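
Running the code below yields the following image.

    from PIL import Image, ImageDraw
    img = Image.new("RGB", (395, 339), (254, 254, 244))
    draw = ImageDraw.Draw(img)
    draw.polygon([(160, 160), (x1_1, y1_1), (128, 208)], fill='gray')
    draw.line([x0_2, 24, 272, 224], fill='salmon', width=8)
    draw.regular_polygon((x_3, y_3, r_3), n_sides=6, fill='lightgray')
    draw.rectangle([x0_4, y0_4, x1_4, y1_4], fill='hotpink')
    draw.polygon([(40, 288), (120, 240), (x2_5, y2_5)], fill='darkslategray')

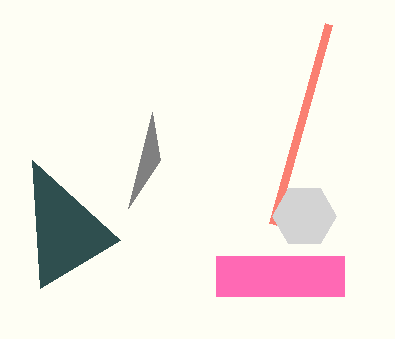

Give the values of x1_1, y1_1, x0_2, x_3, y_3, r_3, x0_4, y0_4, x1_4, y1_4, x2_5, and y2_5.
x1_1 = 152, y1_1 = 112, x0_2 = 328, x_3 = 304, y_3 = 216, r_3 = 32, x0_4 = 216, y0_4 = 256, x1_4 = 344, y1_4 = 296, x2_5 = 32, y2_5 = 160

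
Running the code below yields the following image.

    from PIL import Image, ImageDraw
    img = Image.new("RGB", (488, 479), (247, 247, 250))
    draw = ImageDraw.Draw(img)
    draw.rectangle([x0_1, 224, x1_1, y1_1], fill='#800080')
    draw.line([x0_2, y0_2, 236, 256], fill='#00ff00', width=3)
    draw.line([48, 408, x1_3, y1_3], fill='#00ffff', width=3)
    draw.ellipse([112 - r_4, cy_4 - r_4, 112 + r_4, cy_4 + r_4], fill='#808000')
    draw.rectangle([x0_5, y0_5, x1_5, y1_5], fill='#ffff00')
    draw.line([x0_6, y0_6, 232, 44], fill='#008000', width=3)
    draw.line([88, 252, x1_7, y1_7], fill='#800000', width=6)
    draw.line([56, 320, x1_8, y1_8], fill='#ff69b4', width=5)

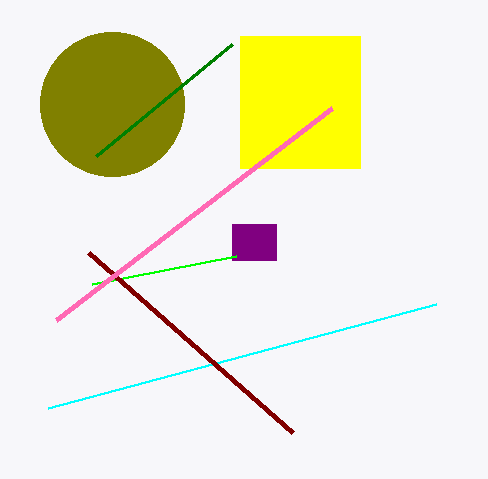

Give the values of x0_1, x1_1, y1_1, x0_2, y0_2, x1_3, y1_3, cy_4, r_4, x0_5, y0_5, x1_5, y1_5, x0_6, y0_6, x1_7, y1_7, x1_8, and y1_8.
x0_1 = 232
x1_1 = 276
y1_1 = 260
x0_2 = 92
y0_2 = 284
x1_3 = 436
y1_3 = 304
cy_4 = 104
r_4 = 72
x0_5 = 240
y0_5 = 36
x1_5 = 360
y1_5 = 168
x0_6 = 96
y0_6 = 156
x1_7 = 292
y1_7 = 432
x1_8 = 332
y1_8 = 108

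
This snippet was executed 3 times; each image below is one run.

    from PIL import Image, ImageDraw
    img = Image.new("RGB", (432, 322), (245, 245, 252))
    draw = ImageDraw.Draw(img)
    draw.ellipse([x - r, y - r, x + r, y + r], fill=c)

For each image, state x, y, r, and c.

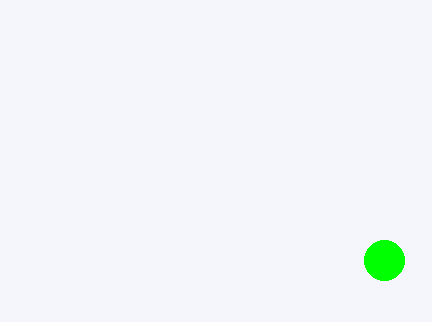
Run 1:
x = 384, y = 260, r = 20, c = 'lime'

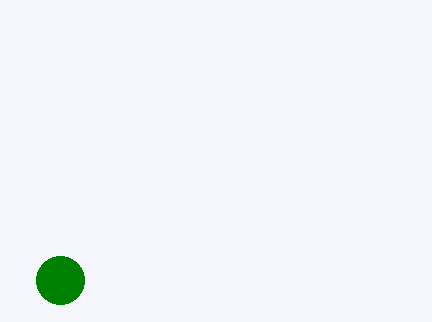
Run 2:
x = 60; y = 280; r = 24; c = 'green'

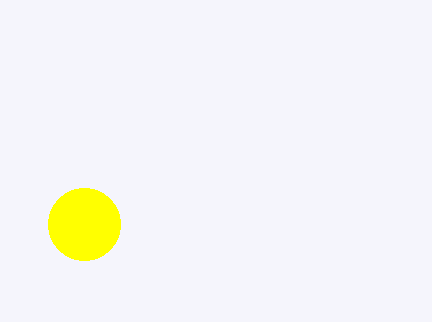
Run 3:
x = 84
y = 224
r = 36
c = 'yellow'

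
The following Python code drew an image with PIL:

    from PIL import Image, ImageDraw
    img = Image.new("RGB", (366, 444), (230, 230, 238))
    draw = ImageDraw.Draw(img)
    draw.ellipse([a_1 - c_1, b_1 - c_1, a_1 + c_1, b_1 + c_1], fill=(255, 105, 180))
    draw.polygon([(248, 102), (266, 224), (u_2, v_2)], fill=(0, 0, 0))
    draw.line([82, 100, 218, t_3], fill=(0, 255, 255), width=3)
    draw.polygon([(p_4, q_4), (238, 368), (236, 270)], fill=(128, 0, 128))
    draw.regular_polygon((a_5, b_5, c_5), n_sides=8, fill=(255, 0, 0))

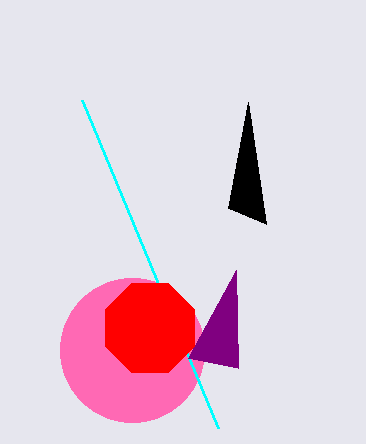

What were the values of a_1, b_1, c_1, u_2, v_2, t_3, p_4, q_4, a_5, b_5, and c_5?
a_1 = 132, b_1 = 350, c_1 = 72, u_2 = 228, v_2 = 208, t_3 = 428, p_4 = 188, q_4 = 358, a_5 = 150, b_5 = 328, c_5 = 48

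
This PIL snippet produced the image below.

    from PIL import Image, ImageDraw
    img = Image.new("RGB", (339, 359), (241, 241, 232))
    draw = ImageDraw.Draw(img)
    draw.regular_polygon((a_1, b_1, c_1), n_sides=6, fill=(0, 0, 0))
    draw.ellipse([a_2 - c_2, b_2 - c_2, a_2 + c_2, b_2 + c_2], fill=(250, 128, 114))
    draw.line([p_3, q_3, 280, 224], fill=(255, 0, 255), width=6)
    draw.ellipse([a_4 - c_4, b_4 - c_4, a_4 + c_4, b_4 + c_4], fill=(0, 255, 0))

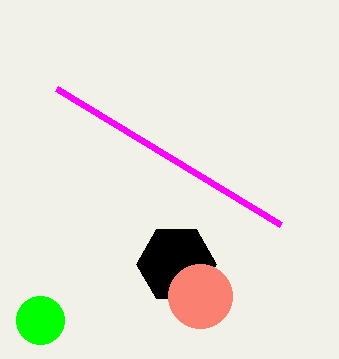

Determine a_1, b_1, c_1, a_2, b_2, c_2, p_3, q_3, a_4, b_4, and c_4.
a_1 = 176, b_1 = 264, c_1 = 40, a_2 = 200, b_2 = 296, c_2 = 32, p_3 = 56, q_3 = 88, a_4 = 40, b_4 = 320, c_4 = 24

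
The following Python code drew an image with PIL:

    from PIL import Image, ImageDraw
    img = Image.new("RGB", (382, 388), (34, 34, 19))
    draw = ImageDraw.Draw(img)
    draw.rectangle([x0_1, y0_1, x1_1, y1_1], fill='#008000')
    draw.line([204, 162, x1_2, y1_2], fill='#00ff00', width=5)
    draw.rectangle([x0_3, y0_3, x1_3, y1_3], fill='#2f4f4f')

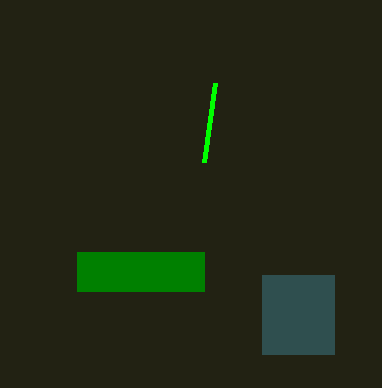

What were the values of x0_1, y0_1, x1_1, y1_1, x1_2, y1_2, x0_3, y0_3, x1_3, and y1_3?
x0_1 = 77, y0_1 = 252, x1_1 = 204, y1_1 = 291, x1_2 = 215, y1_2 = 83, x0_3 = 262, y0_3 = 275, x1_3 = 334, y1_3 = 354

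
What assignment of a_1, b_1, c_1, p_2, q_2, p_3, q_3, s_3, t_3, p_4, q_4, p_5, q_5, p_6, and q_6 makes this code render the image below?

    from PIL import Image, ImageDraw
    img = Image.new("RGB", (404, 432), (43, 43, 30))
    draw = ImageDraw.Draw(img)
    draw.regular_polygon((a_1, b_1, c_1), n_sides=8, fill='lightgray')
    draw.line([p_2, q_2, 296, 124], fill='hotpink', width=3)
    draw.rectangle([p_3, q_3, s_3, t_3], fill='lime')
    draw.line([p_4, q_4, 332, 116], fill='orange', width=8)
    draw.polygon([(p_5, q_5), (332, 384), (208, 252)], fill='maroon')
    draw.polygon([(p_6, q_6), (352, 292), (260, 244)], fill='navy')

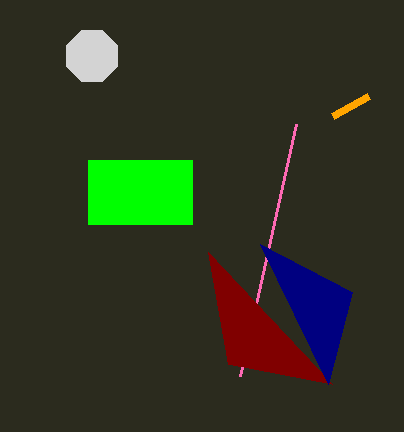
a_1 = 92, b_1 = 56, c_1 = 28, p_2 = 240, q_2 = 376, p_3 = 88, q_3 = 160, s_3 = 192, t_3 = 224, p_4 = 368, q_4 = 96, p_5 = 228, q_5 = 364, p_6 = 328, q_6 = 384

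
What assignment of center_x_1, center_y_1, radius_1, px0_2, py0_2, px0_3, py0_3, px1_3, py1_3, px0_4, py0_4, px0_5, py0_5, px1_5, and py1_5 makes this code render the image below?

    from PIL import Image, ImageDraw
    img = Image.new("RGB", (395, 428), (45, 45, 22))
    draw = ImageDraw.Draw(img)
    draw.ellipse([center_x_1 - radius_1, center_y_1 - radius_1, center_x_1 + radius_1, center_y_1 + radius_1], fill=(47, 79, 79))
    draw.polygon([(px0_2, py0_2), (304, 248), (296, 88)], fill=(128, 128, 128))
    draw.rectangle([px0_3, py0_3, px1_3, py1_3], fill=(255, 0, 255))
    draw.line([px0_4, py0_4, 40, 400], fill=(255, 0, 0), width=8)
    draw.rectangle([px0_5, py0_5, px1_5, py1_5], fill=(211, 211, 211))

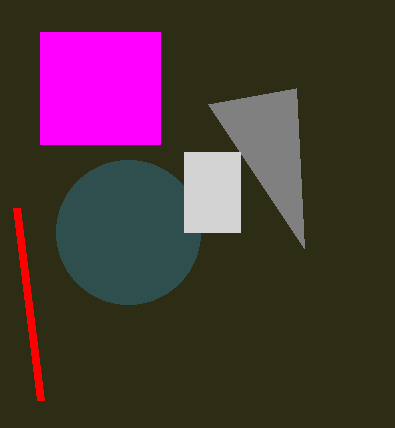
center_x_1 = 128, center_y_1 = 232, radius_1 = 72, px0_2 = 208, py0_2 = 104, px0_3 = 40, py0_3 = 32, px1_3 = 160, py1_3 = 144, px0_4 = 16, py0_4 = 208, px0_5 = 184, py0_5 = 152, px1_5 = 240, py1_5 = 232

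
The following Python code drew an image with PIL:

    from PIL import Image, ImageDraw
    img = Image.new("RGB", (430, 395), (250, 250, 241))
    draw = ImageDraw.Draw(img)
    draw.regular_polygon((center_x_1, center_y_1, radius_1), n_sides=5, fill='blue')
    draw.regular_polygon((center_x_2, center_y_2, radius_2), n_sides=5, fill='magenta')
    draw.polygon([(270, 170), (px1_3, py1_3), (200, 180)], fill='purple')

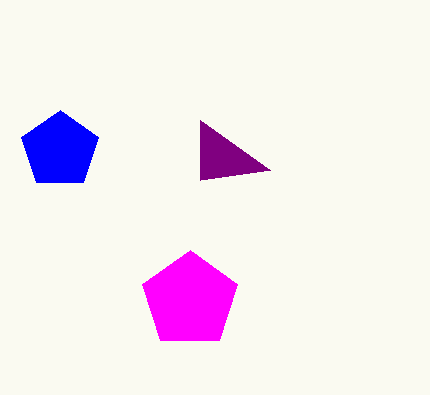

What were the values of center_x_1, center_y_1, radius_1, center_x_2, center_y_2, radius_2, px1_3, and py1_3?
center_x_1 = 60, center_y_1 = 150, radius_1 = 40, center_x_2 = 190, center_y_2 = 300, radius_2 = 50, px1_3 = 200, py1_3 = 120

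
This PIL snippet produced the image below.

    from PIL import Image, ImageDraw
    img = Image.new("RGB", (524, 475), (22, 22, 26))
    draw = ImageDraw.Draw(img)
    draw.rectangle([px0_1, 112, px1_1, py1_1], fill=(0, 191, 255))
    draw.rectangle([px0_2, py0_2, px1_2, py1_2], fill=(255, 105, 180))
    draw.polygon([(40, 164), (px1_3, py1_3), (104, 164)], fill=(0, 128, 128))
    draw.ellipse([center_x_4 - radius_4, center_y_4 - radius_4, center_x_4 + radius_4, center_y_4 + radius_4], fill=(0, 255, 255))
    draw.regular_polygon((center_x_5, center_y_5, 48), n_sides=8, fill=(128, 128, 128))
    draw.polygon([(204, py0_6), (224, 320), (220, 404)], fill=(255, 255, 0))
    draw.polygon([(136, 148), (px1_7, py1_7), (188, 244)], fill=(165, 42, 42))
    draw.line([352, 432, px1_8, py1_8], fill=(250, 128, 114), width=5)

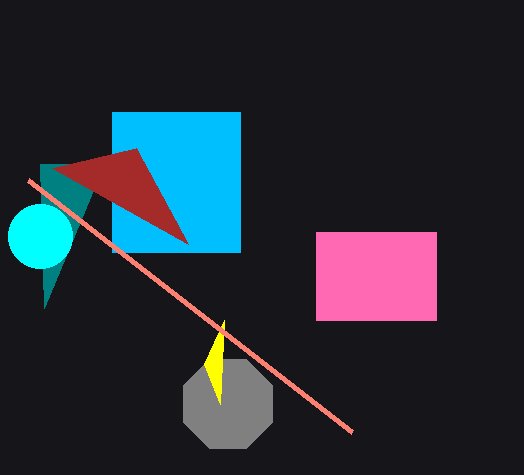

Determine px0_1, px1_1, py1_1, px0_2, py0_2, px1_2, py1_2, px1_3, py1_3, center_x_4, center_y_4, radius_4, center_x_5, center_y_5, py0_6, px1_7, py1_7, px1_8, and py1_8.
px0_1 = 112
px1_1 = 240
py1_1 = 252
px0_2 = 316
py0_2 = 232
px1_2 = 436
py1_2 = 320
px1_3 = 44
py1_3 = 308
center_x_4 = 40
center_y_4 = 236
radius_4 = 32
center_x_5 = 228
center_y_5 = 404
py0_6 = 364
px1_7 = 52
py1_7 = 168
px1_8 = 28
py1_8 = 180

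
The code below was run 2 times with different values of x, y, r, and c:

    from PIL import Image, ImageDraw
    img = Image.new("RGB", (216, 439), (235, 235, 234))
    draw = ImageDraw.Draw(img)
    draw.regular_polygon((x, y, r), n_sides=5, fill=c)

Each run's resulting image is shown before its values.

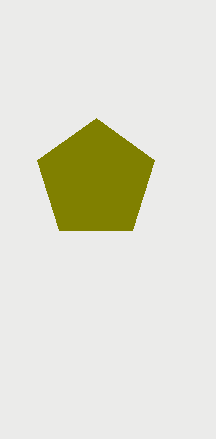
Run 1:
x = 96; y = 180; r = 62; c = 'olive'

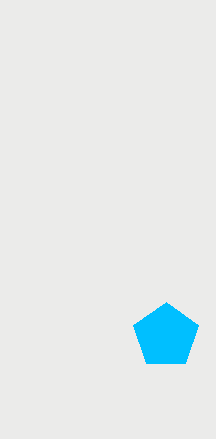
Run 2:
x = 166; y = 336; r = 34; c = 'deepskyblue'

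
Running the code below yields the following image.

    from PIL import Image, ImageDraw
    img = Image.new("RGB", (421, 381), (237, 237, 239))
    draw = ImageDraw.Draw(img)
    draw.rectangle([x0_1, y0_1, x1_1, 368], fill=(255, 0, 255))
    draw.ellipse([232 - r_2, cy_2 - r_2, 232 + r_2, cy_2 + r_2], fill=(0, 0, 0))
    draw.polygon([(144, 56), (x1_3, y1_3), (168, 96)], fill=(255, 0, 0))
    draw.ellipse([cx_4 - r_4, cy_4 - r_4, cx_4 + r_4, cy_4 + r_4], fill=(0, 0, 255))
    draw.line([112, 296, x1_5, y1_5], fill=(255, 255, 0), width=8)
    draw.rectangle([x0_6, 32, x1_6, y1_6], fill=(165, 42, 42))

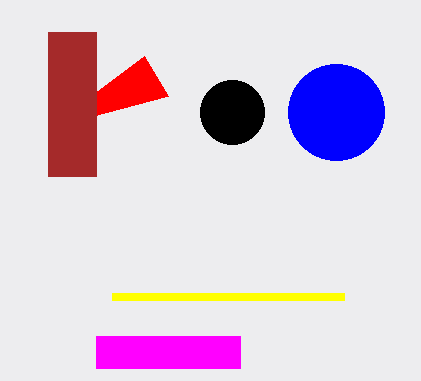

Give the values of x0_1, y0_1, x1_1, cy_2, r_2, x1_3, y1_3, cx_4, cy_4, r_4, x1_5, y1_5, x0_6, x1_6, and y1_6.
x0_1 = 96; y0_1 = 336; x1_1 = 240; cy_2 = 112; r_2 = 32; x1_3 = 48; y1_3 = 128; cx_4 = 336; cy_4 = 112; r_4 = 48; x1_5 = 344; y1_5 = 296; x0_6 = 48; x1_6 = 96; y1_6 = 176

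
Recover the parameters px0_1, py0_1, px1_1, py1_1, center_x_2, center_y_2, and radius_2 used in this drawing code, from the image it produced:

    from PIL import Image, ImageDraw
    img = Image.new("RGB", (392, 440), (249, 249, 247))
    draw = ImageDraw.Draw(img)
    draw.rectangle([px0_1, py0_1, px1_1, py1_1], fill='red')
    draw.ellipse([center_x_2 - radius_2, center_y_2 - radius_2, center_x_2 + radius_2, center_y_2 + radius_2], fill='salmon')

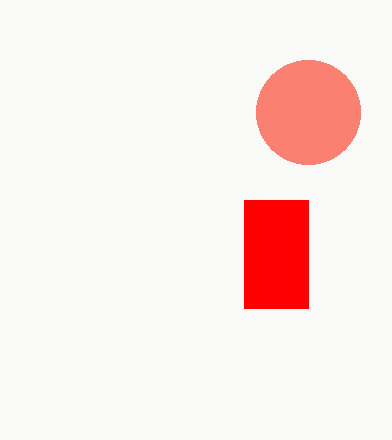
px0_1 = 244, py0_1 = 200, px1_1 = 308, py1_1 = 308, center_x_2 = 308, center_y_2 = 112, radius_2 = 52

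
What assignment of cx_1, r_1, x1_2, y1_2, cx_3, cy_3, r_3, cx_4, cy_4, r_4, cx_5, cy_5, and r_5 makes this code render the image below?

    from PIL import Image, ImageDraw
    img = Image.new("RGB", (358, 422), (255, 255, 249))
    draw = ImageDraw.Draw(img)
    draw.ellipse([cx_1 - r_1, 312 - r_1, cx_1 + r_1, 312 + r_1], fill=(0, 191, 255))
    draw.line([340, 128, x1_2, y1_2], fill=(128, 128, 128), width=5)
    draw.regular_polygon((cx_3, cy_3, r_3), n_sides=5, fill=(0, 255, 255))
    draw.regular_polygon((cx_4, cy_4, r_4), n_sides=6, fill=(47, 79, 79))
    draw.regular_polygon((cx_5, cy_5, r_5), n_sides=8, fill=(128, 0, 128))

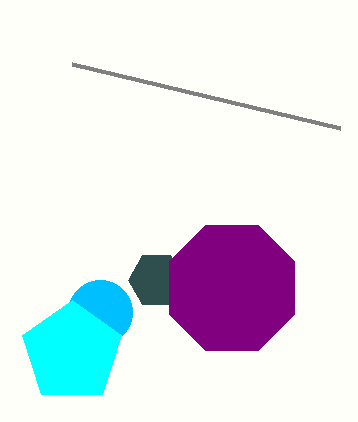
cx_1 = 100; r_1 = 32; x1_2 = 72; y1_2 = 64; cx_3 = 72; cy_3 = 352; r_3 = 52; cx_4 = 156; cy_4 = 280; r_4 = 28; cx_5 = 232; cy_5 = 288; r_5 = 68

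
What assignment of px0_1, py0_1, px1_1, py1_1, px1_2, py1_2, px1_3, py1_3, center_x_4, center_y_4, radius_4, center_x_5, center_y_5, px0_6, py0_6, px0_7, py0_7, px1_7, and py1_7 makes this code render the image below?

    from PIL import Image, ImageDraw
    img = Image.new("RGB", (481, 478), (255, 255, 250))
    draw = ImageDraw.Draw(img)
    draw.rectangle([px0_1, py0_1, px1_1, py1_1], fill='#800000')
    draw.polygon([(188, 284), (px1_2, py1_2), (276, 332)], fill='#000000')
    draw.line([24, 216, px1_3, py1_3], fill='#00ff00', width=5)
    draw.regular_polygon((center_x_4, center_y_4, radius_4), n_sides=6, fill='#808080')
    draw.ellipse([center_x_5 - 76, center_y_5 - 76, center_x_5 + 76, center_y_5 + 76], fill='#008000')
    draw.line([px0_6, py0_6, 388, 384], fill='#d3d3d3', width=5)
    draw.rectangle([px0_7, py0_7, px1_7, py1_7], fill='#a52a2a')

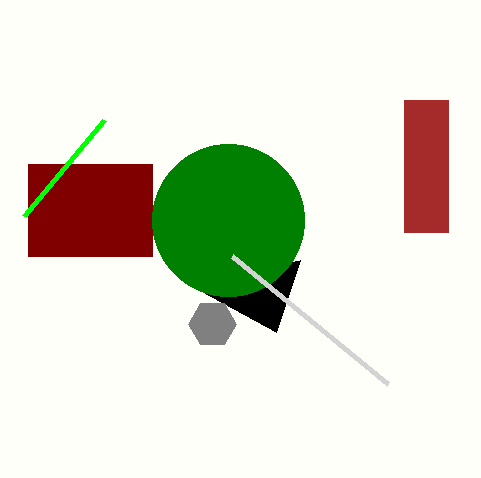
px0_1 = 28, py0_1 = 164, px1_1 = 152, py1_1 = 256, px1_2 = 300, py1_2 = 260, px1_3 = 104, py1_3 = 120, center_x_4 = 212, center_y_4 = 324, radius_4 = 24, center_x_5 = 228, center_y_5 = 220, px0_6 = 232, py0_6 = 256, px0_7 = 404, py0_7 = 100, px1_7 = 448, py1_7 = 232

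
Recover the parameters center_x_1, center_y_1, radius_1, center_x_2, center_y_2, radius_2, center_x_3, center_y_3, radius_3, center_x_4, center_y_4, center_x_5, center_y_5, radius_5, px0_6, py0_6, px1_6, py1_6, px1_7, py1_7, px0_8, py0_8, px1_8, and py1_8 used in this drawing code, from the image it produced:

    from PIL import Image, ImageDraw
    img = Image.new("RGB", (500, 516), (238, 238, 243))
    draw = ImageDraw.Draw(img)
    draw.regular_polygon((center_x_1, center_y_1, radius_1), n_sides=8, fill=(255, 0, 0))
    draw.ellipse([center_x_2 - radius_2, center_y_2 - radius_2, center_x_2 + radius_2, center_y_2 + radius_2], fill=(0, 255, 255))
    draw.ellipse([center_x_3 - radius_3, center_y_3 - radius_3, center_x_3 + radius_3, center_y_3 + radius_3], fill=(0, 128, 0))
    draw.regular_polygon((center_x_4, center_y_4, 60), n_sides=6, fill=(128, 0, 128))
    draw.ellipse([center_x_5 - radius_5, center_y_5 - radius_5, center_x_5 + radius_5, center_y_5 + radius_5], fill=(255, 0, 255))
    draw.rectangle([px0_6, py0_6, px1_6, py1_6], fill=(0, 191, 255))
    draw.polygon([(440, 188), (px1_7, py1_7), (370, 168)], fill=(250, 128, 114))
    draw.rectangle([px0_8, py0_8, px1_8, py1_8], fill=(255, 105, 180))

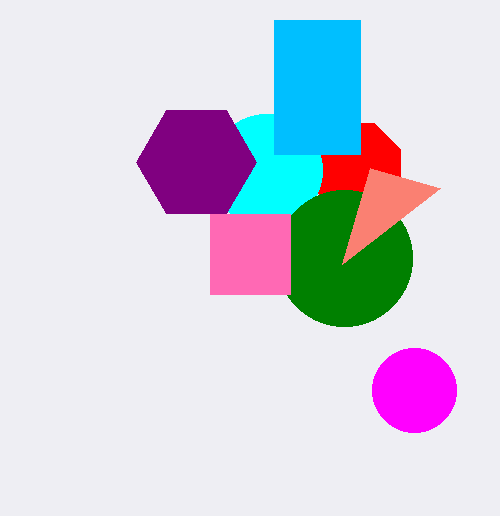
center_x_1 = 356
center_y_1 = 168
radius_1 = 48
center_x_2 = 266
center_y_2 = 170
radius_2 = 56
center_x_3 = 344
center_y_3 = 258
radius_3 = 68
center_x_4 = 196
center_y_4 = 162
center_x_5 = 414
center_y_5 = 390
radius_5 = 42
px0_6 = 274
py0_6 = 20
px1_6 = 360
py1_6 = 154
px1_7 = 342
py1_7 = 264
px0_8 = 210
py0_8 = 214
px1_8 = 290
py1_8 = 294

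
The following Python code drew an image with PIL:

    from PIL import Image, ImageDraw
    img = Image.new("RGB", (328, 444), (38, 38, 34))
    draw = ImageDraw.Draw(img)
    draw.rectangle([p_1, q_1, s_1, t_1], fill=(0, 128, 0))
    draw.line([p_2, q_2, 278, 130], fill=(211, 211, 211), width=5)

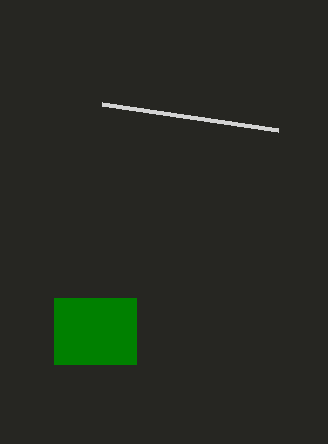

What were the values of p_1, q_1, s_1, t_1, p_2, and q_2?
p_1 = 54
q_1 = 298
s_1 = 136
t_1 = 364
p_2 = 102
q_2 = 104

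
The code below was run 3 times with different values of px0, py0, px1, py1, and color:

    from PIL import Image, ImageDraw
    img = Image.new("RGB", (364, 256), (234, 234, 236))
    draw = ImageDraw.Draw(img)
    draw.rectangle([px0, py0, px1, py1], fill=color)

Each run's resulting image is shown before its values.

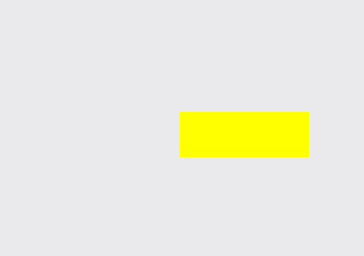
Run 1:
px0 = 180, py0 = 112, px1 = 308, py1 = 156, color = 'yellow'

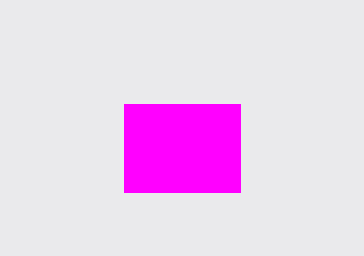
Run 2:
px0 = 124, py0 = 104, px1 = 240, py1 = 192, color = 'magenta'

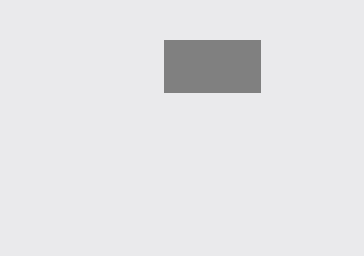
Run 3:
px0 = 164, py0 = 40, px1 = 260, py1 = 92, color = 'gray'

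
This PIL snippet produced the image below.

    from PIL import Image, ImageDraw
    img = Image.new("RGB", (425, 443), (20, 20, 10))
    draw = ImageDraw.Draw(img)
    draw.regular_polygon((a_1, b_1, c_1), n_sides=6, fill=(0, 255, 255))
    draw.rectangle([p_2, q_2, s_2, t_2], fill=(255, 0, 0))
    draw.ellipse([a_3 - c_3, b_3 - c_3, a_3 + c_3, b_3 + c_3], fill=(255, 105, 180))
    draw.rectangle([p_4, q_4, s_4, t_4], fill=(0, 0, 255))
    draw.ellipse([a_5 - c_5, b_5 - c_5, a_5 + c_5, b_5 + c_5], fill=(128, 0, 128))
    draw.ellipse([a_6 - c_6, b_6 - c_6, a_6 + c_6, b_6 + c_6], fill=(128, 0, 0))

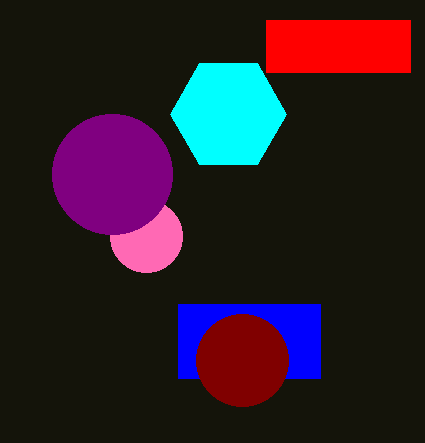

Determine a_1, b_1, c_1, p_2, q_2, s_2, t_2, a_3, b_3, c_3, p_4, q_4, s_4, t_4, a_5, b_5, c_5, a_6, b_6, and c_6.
a_1 = 228; b_1 = 114; c_1 = 58; p_2 = 266; q_2 = 20; s_2 = 410; t_2 = 72; a_3 = 146; b_3 = 236; c_3 = 36; p_4 = 178; q_4 = 304; s_4 = 320; t_4 = 378; a_5 = 112; b_5 = 174; c_5 = 60; a_6 = 242; b_6 = 360; c_6 = 46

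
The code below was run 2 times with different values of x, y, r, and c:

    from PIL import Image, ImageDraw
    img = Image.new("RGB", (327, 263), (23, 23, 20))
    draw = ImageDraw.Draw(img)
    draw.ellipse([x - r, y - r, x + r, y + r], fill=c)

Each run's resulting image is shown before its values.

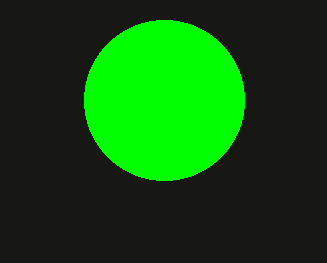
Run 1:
x = 164, y = 100, r = 80, c = 'lime'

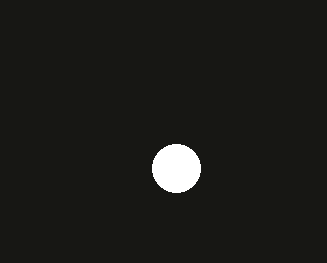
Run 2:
x = 176
y = 168
r = 24
c = 'white'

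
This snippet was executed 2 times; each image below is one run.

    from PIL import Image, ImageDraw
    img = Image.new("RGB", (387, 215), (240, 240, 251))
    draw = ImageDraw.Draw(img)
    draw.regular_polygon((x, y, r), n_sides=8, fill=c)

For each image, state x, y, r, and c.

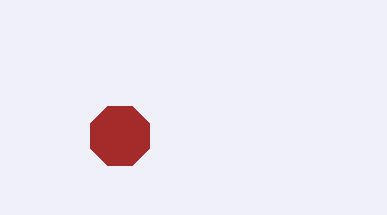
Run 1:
x = 120
y = 136
r = 32
c = 'brown'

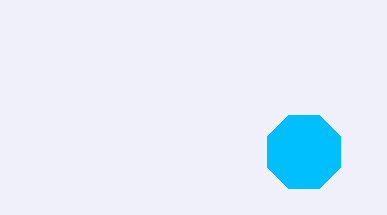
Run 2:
x = 304
y = 152
r = 40
c = 'deepskyblue'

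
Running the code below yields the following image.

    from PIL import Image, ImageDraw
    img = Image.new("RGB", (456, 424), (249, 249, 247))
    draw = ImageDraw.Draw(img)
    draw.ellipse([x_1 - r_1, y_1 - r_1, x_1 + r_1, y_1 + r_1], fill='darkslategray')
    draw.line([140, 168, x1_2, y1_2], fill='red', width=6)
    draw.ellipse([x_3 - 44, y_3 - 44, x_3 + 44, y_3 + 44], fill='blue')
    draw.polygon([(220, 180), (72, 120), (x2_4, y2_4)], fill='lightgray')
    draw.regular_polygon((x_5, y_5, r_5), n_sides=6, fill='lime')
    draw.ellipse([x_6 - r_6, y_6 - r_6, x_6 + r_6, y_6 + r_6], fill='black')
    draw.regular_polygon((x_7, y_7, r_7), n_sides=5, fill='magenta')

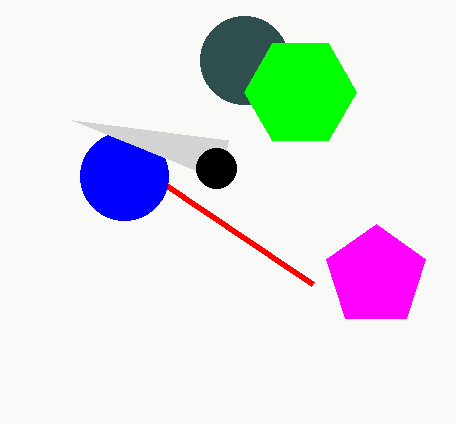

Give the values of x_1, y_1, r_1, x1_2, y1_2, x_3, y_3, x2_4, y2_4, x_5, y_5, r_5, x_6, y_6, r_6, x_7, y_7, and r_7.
x_1 = 244, y_1 = 60, r_1 = 44, x1_2 = 312, y1_2 = 284, x_3 = 124, y_3 = 176, x2_4 = 228, y2_4 = 140, x_5 = 300, y_5 = 92, r_5 = 56, x_6 = 216, y_6 = 168, r_6 = 20, x_7 = 376, y_7 = 276, r_7 = 52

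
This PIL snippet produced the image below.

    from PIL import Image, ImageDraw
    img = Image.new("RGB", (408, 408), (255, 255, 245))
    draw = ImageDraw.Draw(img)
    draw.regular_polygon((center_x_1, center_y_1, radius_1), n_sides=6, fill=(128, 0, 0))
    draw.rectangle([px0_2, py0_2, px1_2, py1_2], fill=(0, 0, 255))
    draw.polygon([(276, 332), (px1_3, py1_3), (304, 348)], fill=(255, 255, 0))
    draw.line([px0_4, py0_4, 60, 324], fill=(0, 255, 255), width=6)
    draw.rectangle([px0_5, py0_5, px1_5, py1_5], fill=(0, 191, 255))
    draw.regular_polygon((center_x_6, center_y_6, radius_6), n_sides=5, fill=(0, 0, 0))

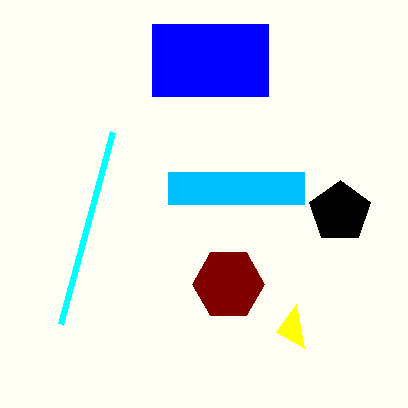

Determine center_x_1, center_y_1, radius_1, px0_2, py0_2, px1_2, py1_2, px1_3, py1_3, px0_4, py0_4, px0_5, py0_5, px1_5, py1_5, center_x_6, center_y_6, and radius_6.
center_x_1 = 228
center_y_1 = 284
radius_1 = 36
px0_2 = 152
py0_2 = 24
px1_2 = 268
py1_2 = 96
px1_3 = 296
py1_3 = 304
px0_4 = 112
py0_4 = 132
px0_5 = 168
py0_5 = 172
px1_5 = 304
py1_5 = 204
center_x_6 = 340
center_y_6 = 212
radius_6 = 32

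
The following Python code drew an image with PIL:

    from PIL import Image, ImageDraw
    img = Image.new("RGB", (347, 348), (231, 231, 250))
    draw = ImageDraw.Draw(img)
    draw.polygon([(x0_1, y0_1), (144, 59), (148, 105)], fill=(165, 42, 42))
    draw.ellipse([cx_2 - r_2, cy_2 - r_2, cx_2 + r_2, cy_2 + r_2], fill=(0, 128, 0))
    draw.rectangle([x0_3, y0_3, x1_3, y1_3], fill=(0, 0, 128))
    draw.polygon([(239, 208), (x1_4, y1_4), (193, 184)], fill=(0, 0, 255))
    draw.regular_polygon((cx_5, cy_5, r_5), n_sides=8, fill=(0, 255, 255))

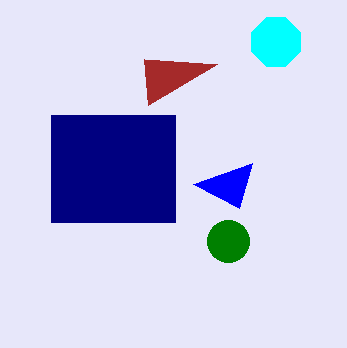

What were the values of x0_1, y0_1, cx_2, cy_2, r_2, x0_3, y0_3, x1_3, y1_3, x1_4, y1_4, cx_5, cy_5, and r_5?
x0_1 = 217
y0_1 = 64
cx_2 = 228
cy_2 = 241
r_2 = 21
x0_3 = 51
y0_3 = 115
x1_3 = 175
y1_3 = 222
x1_4 = 252
y1_4 = 163
cx_5 = 276
cy_5 = 42
r_5 = 26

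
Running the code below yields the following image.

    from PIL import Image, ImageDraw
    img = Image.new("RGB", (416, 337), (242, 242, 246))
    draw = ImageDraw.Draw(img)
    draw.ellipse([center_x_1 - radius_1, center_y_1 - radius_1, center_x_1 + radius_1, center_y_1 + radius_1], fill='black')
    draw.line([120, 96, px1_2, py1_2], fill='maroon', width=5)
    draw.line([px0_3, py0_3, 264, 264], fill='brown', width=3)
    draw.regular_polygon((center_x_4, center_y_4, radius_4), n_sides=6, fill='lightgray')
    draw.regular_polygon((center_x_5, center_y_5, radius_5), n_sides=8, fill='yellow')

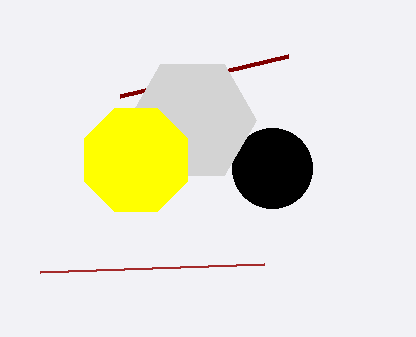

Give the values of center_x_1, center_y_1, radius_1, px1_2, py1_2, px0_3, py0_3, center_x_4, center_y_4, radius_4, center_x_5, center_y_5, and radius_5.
center_x_1 = 272
center_y_1 = 168
radius_1 = 40
px1_2 = 288
py1_2 = 56
px0_3 = 40
py0_3 = 272
center_x_4 = 192
center_y_4 = 120
radius_4 = 64
center_x_5 = 136
center_y_5 = 160
radius_5 = 56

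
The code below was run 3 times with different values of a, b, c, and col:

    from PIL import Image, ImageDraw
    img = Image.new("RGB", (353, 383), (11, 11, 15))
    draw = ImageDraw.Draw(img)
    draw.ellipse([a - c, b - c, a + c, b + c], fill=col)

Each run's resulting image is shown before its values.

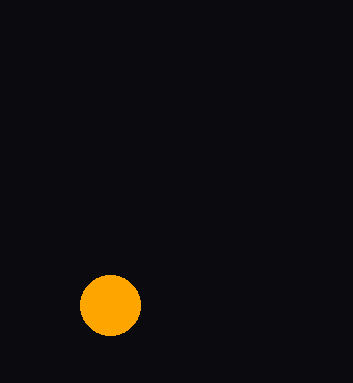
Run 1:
a = 110; b = 305; c = 30; col = 'orange'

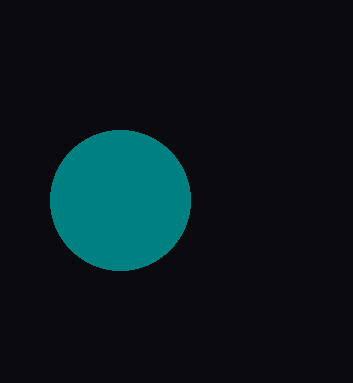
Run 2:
a = 120
b = 200
c = 70
col = 'teal'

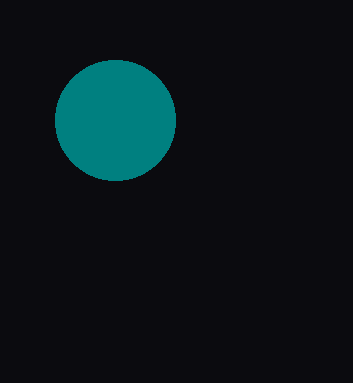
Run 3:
a = 115
b = 120
c = 60
col = 'teal'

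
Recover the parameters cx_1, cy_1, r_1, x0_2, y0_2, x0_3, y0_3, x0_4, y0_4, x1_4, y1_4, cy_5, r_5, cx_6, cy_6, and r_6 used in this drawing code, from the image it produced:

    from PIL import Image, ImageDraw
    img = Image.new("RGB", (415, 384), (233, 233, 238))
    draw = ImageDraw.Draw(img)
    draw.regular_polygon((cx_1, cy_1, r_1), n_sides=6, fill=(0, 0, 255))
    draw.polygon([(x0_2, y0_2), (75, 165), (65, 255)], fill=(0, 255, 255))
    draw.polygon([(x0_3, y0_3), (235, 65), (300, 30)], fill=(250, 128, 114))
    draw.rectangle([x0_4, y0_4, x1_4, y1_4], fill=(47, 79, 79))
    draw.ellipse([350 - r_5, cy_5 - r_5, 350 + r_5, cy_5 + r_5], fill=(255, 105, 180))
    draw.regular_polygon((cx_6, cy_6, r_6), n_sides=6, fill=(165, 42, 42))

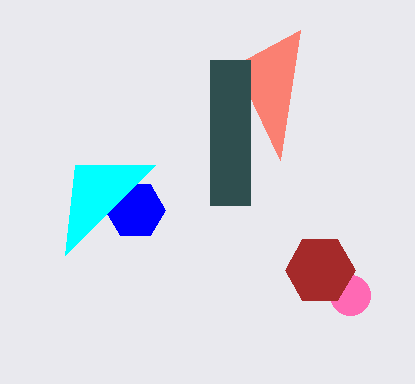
cx_1 = 135
cy_1 = 210
r_1 = 30
x0_2 = 155
y0_2 = 165
x0_3 = 280
y0_3 = 160
x0_4 = 210
y0_4 = 60
x1_4 = 250
y1_4 = 205
cy_5 = 295
r_5 = 20
cx_6 = 320
cy_6 = 270
r_6 = 35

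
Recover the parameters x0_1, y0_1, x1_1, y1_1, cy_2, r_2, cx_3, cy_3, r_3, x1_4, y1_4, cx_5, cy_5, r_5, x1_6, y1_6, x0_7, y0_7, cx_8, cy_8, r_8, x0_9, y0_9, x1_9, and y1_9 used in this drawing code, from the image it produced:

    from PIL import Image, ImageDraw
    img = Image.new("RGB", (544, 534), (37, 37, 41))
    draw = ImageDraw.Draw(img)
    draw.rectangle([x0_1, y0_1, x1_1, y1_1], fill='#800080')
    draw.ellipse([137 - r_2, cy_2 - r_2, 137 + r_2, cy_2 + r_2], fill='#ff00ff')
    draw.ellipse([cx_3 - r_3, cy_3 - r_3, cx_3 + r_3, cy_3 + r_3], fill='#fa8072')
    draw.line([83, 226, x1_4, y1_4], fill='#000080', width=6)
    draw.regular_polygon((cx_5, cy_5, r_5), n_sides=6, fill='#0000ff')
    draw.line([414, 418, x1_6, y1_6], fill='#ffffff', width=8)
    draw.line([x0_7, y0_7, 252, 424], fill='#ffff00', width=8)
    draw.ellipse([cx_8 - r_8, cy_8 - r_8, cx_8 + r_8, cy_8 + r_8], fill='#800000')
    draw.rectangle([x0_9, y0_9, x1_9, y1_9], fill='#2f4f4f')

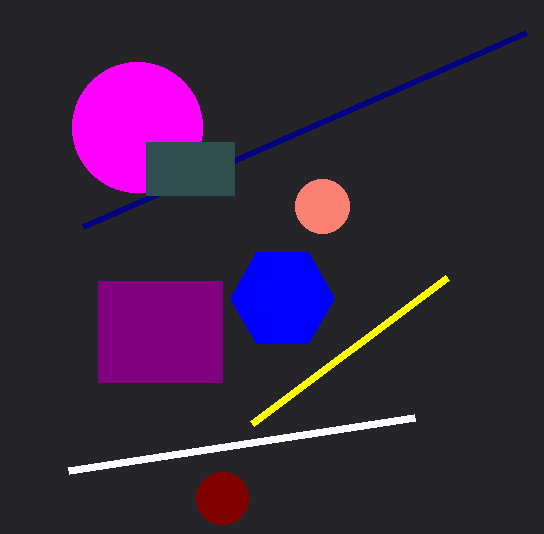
x0_1 = 98
y0_1 = 281
x1_1 = 222
y1_1 = 382
cy_2 = 127
r_2 = 65
cx_3 = 322
cy_3 = 206
r_3 = 27
x1_4 = 526
y1_4 = 32
cx_5 = 282
cy_5 = 298
r_5 = 52
x1_6 = 68
y1_6 = 471
x0_7 = 447
y0_7 = 278
cx_8 = 222
cy_8 = 498
r_8 = 26
x0_9 = 146
y0_9 = 142
x1_9 = 234
y1_9 = 195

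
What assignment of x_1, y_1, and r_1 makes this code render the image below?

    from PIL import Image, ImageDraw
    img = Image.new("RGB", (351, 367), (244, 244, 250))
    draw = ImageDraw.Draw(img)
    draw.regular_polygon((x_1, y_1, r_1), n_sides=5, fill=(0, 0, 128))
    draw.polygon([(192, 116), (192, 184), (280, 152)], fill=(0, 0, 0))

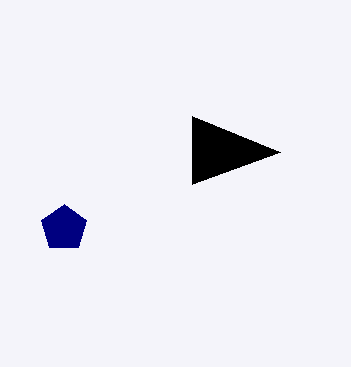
x_1 = 64, y_1 = 228, r_1 = 24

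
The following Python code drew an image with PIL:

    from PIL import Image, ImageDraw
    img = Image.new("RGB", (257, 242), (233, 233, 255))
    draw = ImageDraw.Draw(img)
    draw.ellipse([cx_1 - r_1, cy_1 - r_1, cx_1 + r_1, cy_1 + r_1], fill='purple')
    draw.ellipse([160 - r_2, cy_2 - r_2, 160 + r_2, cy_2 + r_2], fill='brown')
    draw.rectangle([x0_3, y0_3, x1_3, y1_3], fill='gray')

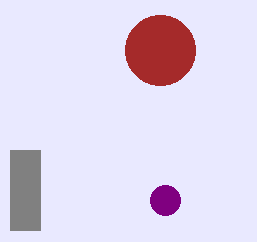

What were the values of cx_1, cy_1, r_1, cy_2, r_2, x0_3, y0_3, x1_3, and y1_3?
cx_1 = 165; cy_1 = 200; r_1 = 15; cy_2 = 50; r_2 = 35; x0_3 = 10; y0_3 = 150; x1_3 = 40; y1_3 = 230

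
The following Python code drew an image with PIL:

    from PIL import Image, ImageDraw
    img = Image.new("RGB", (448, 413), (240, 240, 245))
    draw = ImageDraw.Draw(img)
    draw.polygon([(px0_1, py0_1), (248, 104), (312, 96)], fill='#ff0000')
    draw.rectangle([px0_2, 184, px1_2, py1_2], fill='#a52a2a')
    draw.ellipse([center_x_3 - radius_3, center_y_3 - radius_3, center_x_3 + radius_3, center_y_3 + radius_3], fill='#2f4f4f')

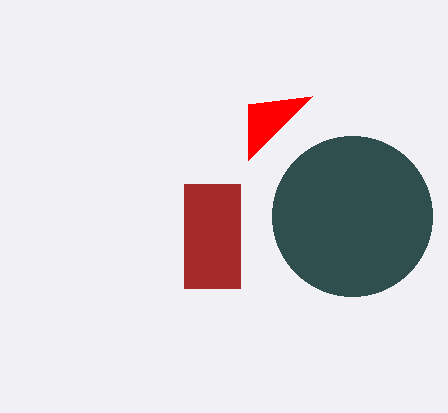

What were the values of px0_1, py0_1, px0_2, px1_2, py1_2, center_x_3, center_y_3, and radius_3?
px0_1 = 248, py0_1 = 160, px0_2 = 184, px1_2 = 240, py1_2 = 288, center_x_3 = 352, center_y_3 = 216, radius_3 = 80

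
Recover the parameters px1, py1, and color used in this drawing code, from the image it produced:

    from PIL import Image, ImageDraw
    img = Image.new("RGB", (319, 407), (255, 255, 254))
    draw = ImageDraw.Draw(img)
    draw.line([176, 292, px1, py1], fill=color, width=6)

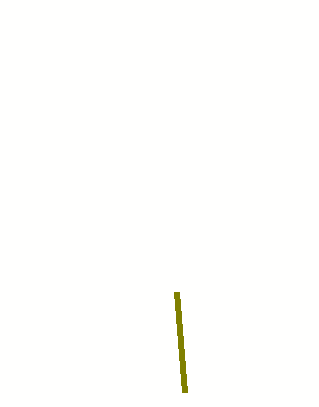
px1 = 184; py1 = 392; color = 'olive'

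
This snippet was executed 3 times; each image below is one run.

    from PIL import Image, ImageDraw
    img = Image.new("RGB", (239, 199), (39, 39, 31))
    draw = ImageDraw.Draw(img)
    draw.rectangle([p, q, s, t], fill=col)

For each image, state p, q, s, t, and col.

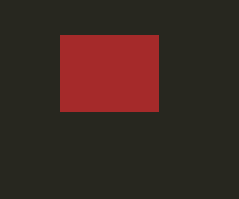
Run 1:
p = 60, q = 35, s = 158, t = 111, col = 'brown'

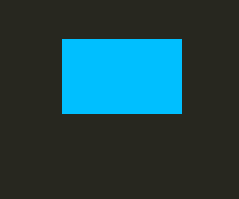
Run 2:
p = 62; q = 39; s = 181; t = 113; col = 'deepskyblue'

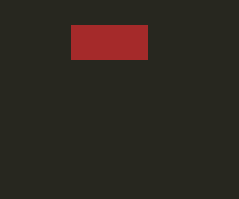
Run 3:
p = 71
q = 25
s = 147
t = 59
col = 'brown'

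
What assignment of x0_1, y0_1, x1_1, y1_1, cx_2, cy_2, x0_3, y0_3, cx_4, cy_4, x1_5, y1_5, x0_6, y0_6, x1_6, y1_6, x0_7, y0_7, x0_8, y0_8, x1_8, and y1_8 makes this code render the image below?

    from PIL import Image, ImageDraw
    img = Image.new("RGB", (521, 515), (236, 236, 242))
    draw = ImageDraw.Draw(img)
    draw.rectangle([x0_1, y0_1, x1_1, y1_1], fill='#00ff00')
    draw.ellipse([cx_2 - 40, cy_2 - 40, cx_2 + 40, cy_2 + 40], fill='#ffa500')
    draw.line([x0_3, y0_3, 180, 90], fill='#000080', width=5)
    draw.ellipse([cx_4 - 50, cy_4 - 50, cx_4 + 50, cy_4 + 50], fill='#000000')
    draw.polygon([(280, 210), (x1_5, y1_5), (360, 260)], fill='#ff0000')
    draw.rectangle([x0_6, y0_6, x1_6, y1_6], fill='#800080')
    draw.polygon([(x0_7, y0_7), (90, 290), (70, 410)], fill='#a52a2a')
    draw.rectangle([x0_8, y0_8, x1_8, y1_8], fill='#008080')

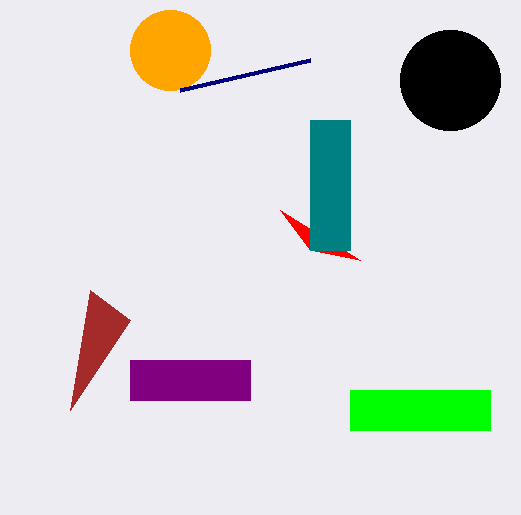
x0_1 = 350
y0_1 = 390
x1_1 = 490
y1_1 = 430
cx_2 = 170
cy_2 = 50
x0_3 = 310
y0_3 = 60
cx_4 = 450
cy_4 = 80
x1_5 = 310
y1_5 = 250
x0_6 = 130
y0_6 = 360
x1_6 = 250
y1_6 = 400
x0_7 = 130
y0_7 = 320
x0_8 = 310
y0_8 = 120
x1_8 = 350
y1_8 = 250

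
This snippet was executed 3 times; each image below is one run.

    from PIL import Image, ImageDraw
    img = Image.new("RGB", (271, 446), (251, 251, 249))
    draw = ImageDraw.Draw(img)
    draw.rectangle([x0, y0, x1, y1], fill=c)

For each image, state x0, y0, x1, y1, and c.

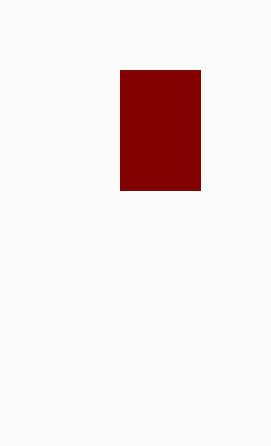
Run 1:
x0 = 120; y0 = 70; x1 = 200; y1 = 190; c = 'maroon'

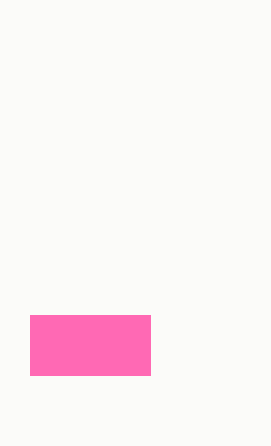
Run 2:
x0 = 30, y0 = 315, x1 = 150, y1 = 375, c = 'hotpink'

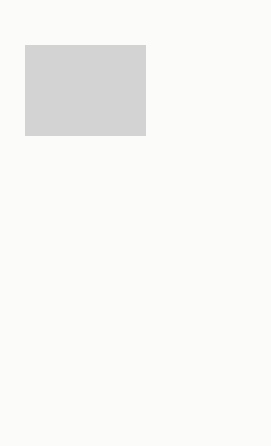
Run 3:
x0 = 25, y0 = 45, x1 = 145, y1 = 135, c = 'lightgray'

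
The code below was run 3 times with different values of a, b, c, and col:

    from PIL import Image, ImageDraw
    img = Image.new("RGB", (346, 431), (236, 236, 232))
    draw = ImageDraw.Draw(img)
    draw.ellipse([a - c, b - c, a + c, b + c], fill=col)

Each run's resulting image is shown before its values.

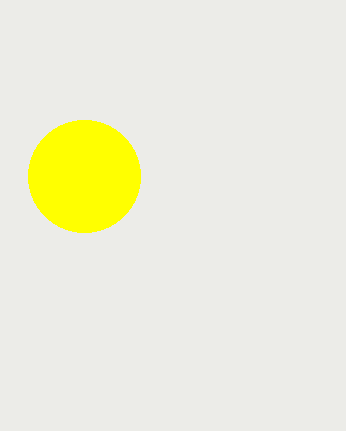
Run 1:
a = 84
b = 176
c = 56
col = 'yellow'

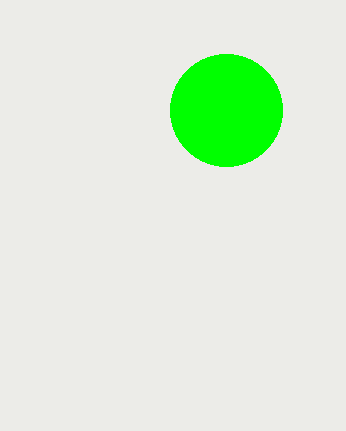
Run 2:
a = 226; b = 110; c = 56; col = 'lime'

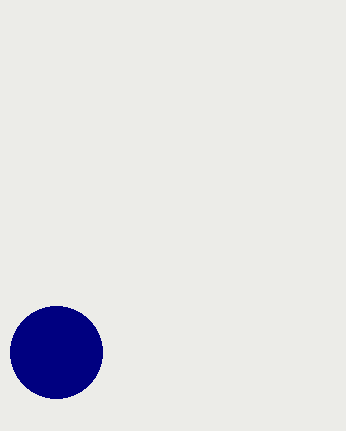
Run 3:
a = 56
b = 352
c = 46
col = 'navy'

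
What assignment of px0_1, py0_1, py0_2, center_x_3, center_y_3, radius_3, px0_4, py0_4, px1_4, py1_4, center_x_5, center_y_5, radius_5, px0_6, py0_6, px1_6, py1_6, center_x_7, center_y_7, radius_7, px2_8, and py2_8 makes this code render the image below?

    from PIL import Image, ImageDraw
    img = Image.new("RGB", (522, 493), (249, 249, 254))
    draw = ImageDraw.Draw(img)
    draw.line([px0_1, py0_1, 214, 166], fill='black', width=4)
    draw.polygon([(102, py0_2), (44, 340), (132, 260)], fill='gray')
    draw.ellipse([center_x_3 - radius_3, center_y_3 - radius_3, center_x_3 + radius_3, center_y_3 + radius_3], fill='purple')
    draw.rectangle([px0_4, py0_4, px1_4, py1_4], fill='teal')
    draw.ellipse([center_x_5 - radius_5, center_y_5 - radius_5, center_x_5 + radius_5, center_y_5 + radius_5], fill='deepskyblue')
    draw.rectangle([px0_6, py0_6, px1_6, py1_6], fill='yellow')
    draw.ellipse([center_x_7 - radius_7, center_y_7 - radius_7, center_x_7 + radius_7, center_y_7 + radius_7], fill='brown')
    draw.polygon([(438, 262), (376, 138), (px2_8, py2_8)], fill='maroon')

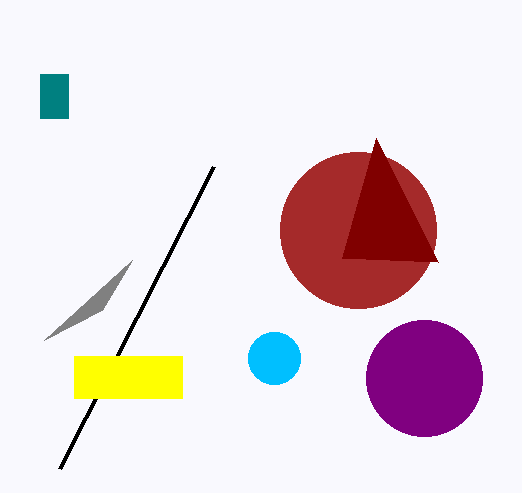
px0_1 = 60
py0_1 = 468
py0_2 = 310
center_x_3 = 424
center_y_3 = 378
radius_3 = 58
px0_4 = 40
py0_4 = 74
px1_4 = 68
py1_4 = 118
center_x_5 = 274
center_y_5 = 358
radius_5 = 26
px0_6 = 74
py0_6 = 356
px1_6 = 182
py1_6 = 398
center_x_7 = 358
center_y_7 = 230
radius_7 = 78
px2_8 = 342
py2_8 = 258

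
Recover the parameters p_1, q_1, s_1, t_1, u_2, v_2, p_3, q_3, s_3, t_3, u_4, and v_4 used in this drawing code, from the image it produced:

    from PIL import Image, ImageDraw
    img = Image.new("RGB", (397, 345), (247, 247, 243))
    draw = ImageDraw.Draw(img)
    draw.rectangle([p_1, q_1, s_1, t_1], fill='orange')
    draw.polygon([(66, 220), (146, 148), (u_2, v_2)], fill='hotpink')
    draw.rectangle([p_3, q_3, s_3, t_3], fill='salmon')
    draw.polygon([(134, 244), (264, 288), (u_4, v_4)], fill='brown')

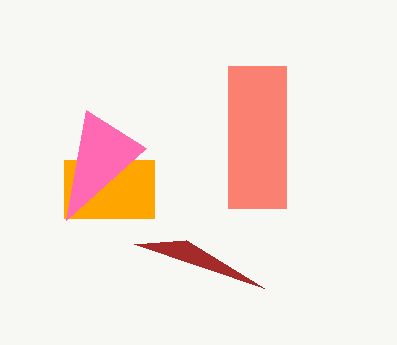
p_1 = 64, q_1 = 160, s_1 = 154, t_1 = 218, u_2 = 86, v_2 = 110, p_3 = 228, q_3 = 66, s_3 = 286, t_3 = 208, u_4 = 186, v_4 = 240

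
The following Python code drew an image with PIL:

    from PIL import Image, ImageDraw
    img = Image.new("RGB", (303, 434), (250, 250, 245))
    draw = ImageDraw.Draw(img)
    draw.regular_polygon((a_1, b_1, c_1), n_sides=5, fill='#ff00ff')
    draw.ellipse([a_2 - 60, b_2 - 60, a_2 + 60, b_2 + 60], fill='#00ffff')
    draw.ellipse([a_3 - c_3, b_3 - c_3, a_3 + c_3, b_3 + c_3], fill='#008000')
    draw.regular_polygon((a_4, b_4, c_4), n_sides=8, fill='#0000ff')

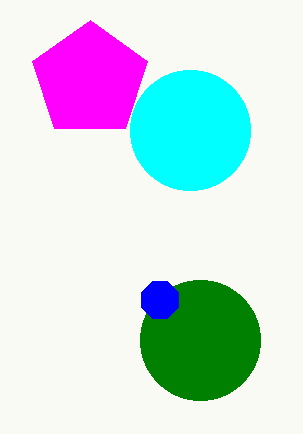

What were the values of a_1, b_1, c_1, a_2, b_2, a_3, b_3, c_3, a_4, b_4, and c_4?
a_1 = 90, b_1 = 80, c_1 = 60, a_2 = 190, b_2 = 130, a_3 = 200, b_3 = 340, c_3 = 60, a_4 = 160, b_4 = 300, c_4 = 20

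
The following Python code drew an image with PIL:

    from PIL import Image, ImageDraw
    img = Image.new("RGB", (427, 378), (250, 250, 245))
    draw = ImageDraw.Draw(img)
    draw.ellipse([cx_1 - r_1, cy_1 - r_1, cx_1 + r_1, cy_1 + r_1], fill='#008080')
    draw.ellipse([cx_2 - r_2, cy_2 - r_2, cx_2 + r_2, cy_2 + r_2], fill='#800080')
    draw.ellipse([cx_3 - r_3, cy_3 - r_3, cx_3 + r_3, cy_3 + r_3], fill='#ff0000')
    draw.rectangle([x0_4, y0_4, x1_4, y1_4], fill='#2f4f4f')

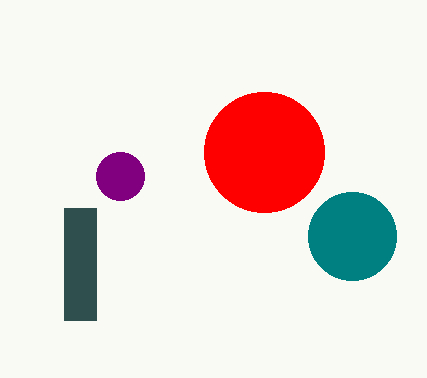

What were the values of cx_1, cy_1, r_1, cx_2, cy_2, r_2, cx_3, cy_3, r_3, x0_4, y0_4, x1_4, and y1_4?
cx_1 = 352, cy_1 = 236, r_1 = 44, cx_2 = 120, cy_2 = 176, r_2 = 24, cx_3 = 264, cy_3 = 152, r_3 = 60, x0_4 = 64, y0_4 = 208, x1_4 = 96, y1_4 = 320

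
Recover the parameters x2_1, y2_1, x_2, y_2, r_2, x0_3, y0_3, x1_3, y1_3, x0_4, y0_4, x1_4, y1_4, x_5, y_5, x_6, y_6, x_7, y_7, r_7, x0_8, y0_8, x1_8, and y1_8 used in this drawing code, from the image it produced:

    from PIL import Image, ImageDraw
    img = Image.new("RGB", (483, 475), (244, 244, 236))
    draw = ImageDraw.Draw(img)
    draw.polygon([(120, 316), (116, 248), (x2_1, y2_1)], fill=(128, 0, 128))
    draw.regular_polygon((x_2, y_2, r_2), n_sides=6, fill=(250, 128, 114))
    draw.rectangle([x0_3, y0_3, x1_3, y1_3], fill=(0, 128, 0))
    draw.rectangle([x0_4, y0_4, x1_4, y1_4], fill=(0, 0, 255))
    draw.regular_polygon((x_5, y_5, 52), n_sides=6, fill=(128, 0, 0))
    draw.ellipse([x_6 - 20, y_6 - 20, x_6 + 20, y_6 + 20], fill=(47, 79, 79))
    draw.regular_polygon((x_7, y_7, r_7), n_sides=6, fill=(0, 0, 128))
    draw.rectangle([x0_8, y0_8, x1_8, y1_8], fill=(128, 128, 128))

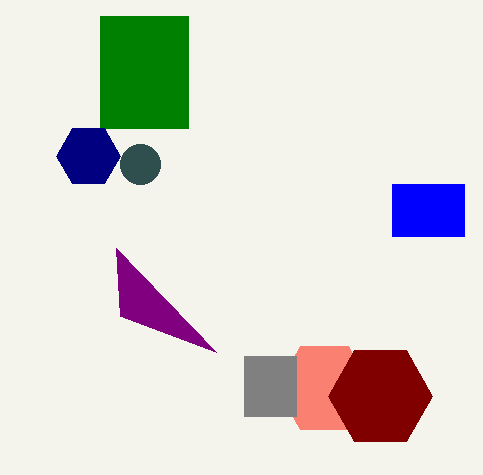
x2_1 = 216, y2_1 = 352, x_2 = 324, y_2 = 388, r_2 = 48, x0_3 = 100, y0_3 = 16, x1_3 = 188, y1_3 = 128, x0_4 = 392, y0_4 = 184, x1_4 = 464, y1_4 = 236, x_5 = 380, y_5 = 396, x_6 = 140, y_6 = 164, x_7 = 88, y_7 = 156, r_7 = 32, x0_8 = 244, y0_8 = 356, x1_8 = 296, y1_8 = 416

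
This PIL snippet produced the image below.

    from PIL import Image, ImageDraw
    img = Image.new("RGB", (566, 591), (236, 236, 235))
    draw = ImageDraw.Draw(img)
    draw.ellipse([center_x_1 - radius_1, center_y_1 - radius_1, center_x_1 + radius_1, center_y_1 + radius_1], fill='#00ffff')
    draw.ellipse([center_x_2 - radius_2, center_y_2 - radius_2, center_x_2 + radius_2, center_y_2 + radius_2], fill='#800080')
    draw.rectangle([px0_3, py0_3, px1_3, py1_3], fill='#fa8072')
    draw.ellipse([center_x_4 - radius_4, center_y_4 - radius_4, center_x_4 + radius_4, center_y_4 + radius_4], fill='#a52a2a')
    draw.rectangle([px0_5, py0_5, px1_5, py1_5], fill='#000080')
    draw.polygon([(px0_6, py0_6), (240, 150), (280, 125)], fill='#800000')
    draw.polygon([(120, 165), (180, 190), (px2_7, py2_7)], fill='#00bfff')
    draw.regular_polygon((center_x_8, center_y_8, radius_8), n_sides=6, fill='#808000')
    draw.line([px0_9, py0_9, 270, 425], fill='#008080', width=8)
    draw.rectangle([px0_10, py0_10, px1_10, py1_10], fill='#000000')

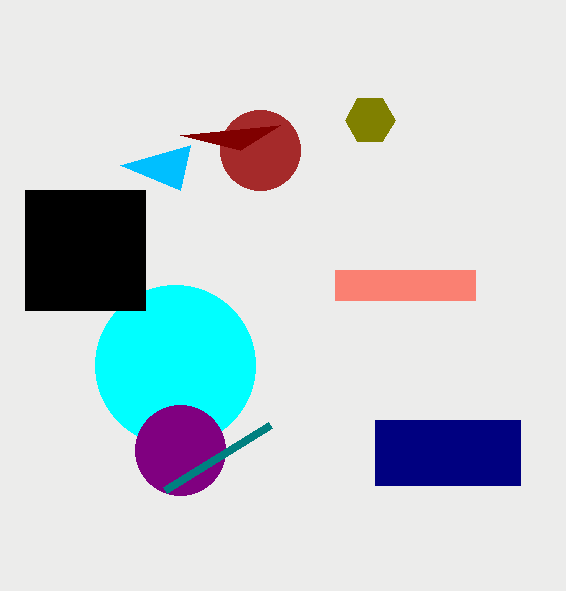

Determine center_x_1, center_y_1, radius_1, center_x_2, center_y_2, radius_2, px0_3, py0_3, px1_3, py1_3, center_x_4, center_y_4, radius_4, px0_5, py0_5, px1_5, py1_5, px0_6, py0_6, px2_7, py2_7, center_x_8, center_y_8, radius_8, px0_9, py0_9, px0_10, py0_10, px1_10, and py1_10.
center_x_1 = 175; center_y_1 = 365; radius_1 = 80; center_x_2 = 180; center_y_2 = 450; radius_2 = 45; px0_3 = 335; py0_3 = 270; px1_3 = 475; py1_3 = 300; center_x_4 = 260; center_y_4 = 150; radius_4 = 40; px0_5 = 375; py0_5 = 420; px1_5 = 520; py1_5 = 485; px0_6 = 180; py0_6 = 135; px2_7 = 190; py2_7 = 145; center_x_8 = 370; center_y_8 = 120; radius_8 = 25; px0_9 = 165; py0_9 = 490; px0_10 = 25; py0_10 = 190; px1_10 = 145; py1_10 = 310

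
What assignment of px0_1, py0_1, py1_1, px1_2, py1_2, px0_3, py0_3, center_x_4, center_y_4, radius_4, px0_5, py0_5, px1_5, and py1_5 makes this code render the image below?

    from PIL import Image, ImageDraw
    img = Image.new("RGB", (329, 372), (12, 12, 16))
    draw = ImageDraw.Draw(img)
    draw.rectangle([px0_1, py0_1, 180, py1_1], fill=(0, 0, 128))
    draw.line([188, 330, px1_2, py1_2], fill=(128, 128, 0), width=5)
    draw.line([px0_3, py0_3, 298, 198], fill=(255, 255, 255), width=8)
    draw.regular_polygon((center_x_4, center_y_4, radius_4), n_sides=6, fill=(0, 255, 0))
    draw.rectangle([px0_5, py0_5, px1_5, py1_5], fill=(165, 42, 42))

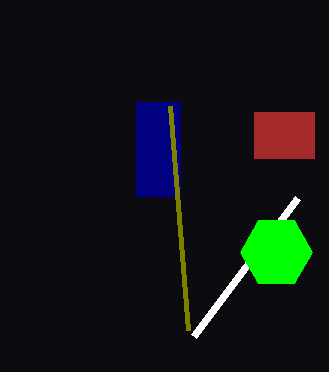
px0_1 = 136, py0_1 = 102, py1_1 = 196, px1_2 = 170, py1_2 = 106, px0_3 = 194, py0_3 = 336, center_x_4 = 276, center_y_4 = 252, radius_4 = 36, px0_5 = 254, py0_5 = 112, px1_5 = 314, py1_5 = 158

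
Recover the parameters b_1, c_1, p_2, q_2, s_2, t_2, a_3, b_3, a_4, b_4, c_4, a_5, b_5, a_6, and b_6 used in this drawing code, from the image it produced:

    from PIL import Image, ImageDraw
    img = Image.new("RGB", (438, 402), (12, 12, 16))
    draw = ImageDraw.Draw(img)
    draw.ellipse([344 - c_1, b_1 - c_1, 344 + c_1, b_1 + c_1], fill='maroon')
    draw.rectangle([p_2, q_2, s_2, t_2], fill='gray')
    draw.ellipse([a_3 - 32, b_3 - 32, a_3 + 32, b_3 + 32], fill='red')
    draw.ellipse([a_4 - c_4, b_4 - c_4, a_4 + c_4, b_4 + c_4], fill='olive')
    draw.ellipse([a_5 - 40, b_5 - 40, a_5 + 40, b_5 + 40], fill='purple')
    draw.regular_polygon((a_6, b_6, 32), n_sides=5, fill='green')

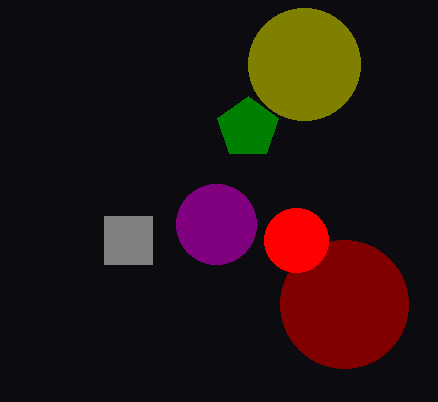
b_1 = 304; c_1 = 64; p_2 = 104; q_2 = 216; s_2 = 152; t_2 = 264; a_3 = 296; b_3 = 240; a_4 = 304; b_4 = 64; c_4 = 56; a_5 = 216; b_5 = 224; a_6 = 248; b_6 = 128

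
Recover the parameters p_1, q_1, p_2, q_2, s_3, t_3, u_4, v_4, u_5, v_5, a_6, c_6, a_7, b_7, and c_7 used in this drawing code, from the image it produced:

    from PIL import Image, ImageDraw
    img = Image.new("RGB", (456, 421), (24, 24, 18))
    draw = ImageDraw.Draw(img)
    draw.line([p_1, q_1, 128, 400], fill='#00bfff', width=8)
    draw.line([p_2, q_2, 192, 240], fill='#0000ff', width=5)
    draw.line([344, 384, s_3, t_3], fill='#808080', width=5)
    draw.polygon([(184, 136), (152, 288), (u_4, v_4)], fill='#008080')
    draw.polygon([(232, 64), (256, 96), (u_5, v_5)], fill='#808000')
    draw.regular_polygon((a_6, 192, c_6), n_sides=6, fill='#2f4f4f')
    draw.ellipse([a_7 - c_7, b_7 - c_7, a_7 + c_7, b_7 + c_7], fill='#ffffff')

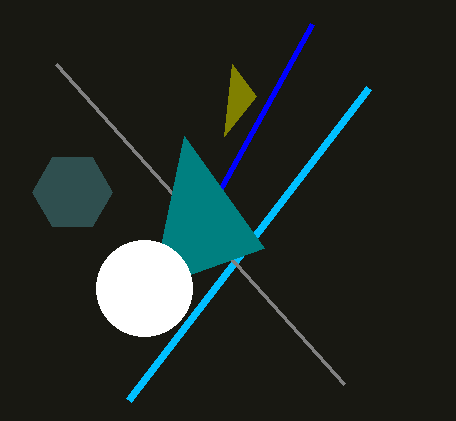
p_1 = 368
q_1 = 88
p_2 = 312
q_2 = 24
s_3 = 56
t_3 = 64
u_4 = 264
v_4 = 248
u_5 = 224
v_5 = 136
a_6 = 72
c_6 = 40
a_7 = 144
b_7 = 288
c_7 = 48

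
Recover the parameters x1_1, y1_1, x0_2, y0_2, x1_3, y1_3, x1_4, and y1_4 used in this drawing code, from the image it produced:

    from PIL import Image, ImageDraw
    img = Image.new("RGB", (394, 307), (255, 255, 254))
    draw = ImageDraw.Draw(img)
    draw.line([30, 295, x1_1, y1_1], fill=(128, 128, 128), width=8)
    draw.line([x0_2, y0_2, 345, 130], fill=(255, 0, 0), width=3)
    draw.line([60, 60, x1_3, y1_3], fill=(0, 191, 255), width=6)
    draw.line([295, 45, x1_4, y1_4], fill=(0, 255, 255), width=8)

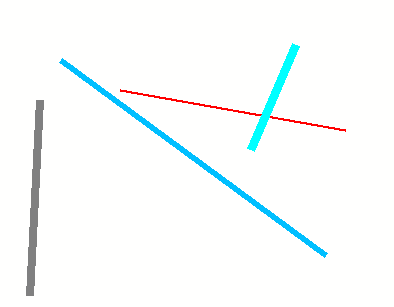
x1_1 = 40; y1_1 = 100; x0_2 = 120; y0_2 = 90; x1_3 = 325; y1_3 = 255; x1_4 = 250; y1_4 = 150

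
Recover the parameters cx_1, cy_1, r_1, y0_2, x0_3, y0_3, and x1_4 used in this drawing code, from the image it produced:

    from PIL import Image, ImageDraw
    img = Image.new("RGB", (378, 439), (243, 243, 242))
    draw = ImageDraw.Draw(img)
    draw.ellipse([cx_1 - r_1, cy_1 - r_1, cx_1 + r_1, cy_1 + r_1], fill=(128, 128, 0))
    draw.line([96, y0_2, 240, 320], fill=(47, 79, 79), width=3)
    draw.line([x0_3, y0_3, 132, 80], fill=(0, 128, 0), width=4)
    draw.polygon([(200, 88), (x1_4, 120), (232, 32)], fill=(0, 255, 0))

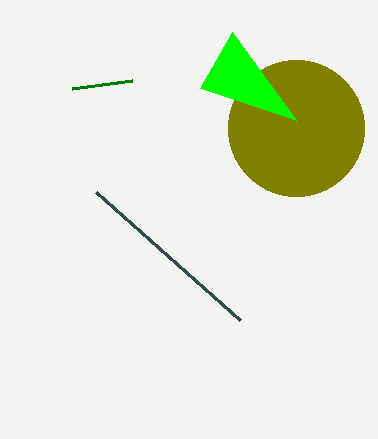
cx_1 = 296; cy_1 = 128; r_1 = 68; y0_2 = 192; x0_3 = 72; y0_3 = 88; x1_4 = 296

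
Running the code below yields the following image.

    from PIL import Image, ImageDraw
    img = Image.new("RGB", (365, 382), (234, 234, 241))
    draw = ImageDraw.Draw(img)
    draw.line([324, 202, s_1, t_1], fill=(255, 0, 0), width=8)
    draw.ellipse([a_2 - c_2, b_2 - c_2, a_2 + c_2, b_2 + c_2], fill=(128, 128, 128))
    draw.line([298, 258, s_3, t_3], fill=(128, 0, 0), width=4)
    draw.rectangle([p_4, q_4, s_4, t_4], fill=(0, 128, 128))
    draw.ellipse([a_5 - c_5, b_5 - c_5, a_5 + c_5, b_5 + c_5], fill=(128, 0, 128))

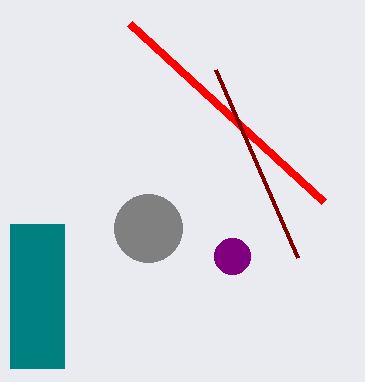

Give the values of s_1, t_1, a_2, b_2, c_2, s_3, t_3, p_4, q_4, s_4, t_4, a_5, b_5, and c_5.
s_1 = 130
t_1 = 24
a_2 = 148
b_2 = 228
c_2 = 34
s_3 = 216
t_3 = 70
p_4 = 10
q_4 = 224
s_4 = 64
t_4 = 368
a_5 = 232
b_5 = 256
c_5 = 18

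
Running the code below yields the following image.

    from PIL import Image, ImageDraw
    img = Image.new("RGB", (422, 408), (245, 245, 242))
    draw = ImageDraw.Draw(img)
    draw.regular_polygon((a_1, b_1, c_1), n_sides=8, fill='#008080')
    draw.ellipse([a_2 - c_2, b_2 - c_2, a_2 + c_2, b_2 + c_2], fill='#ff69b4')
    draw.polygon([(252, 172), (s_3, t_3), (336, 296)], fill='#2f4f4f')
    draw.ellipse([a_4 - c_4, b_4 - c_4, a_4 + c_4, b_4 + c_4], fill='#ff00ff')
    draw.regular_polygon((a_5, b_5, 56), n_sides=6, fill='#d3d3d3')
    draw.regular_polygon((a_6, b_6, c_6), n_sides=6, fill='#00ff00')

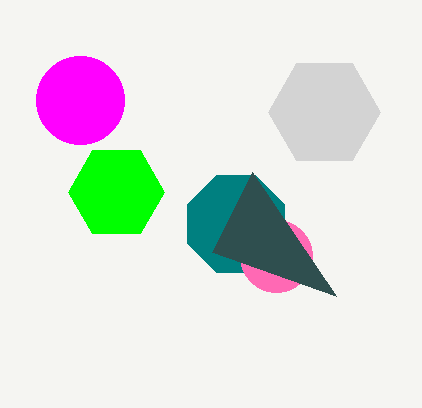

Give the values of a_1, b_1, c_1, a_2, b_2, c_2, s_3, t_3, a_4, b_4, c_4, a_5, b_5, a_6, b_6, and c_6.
a_1 = 236, b_1 = 224, c_1 = 52, a_2 = 276, b_2 = 256, c_2 = 36, s_3 = 212, t_3 = 252, a_4 = 80, b_4 = 100, c_4 = 44, a_5 = 324, b_5 = 112, a_6 = 116, b_6 = 192, c_6 = 48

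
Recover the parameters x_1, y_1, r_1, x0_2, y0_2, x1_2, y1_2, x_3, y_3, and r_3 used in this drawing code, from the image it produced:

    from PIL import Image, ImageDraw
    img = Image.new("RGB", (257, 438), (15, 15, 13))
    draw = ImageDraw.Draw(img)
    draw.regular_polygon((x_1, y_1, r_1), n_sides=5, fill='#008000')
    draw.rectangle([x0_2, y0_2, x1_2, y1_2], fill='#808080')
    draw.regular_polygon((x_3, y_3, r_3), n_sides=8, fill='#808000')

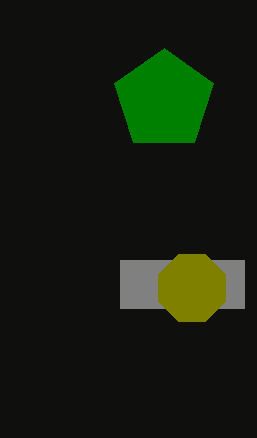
x_1 = 164
y_1 = 100
r_1 = 52
x0_2 = 120
y0_2 = 260
x1_2 = 244
y1_2 = 308
x_3 = 192
y_3 = 288
r_3 = 36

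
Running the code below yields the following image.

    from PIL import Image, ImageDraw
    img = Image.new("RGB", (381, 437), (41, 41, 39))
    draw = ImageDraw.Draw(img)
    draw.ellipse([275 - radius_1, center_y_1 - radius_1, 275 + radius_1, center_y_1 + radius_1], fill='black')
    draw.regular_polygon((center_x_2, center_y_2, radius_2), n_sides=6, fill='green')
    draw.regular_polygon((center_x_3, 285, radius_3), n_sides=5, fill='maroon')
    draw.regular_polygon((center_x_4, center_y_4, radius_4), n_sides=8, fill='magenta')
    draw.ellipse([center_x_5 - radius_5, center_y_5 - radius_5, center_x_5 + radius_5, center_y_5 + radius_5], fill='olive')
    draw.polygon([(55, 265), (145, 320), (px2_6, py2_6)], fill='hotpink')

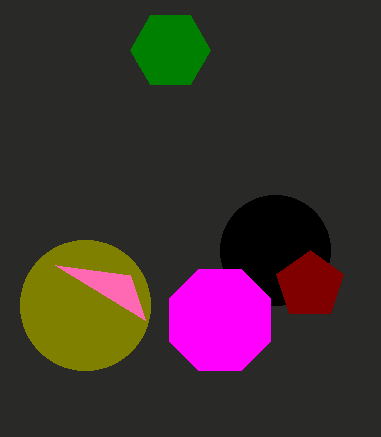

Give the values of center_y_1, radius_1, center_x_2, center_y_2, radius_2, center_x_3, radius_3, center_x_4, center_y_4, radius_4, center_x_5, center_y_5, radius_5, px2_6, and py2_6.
center_y_1 = 250
radius_1 = 55
center_x_2 = 170
center_y_2 = 50
radius_2 = 40
center_x_3 = 310
radius_3 = 35
center_x_4 = 220
center_y_4 = 320
radius_4 = 55
center_x_5 = 85
center_y_5 = 305
radius_5 = 65
px2_6 = 130
py2_6 = 275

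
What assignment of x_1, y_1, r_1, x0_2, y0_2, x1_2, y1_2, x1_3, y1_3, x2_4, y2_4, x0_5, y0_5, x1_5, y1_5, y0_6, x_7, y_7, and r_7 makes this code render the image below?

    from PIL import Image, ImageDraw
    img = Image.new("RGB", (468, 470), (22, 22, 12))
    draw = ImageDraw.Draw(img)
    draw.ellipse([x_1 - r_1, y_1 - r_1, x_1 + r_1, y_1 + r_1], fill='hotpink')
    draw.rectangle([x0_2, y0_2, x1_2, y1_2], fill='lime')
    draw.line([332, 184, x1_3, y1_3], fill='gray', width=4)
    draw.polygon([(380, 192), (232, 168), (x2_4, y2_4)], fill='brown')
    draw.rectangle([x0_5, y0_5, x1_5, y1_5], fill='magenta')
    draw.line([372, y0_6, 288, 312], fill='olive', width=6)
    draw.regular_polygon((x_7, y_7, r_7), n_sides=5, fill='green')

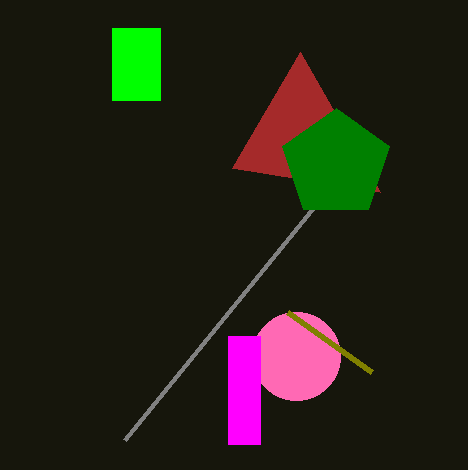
x_1 = 296
y_1 = 356
r_1 = 44
x0_2 = 112
y0_2 = 28
x1_2 = 160
y1_2 = 100
x1_3 = 124
y1_3 = 440
x2_4 = 300
y2_4 = 52
x0_5 = 228
y0_5 = 336
x1_5 = 260
y1_5 = 444
y0_6 = 372
x_7 = 336
y_7 = 164
r_7 = 56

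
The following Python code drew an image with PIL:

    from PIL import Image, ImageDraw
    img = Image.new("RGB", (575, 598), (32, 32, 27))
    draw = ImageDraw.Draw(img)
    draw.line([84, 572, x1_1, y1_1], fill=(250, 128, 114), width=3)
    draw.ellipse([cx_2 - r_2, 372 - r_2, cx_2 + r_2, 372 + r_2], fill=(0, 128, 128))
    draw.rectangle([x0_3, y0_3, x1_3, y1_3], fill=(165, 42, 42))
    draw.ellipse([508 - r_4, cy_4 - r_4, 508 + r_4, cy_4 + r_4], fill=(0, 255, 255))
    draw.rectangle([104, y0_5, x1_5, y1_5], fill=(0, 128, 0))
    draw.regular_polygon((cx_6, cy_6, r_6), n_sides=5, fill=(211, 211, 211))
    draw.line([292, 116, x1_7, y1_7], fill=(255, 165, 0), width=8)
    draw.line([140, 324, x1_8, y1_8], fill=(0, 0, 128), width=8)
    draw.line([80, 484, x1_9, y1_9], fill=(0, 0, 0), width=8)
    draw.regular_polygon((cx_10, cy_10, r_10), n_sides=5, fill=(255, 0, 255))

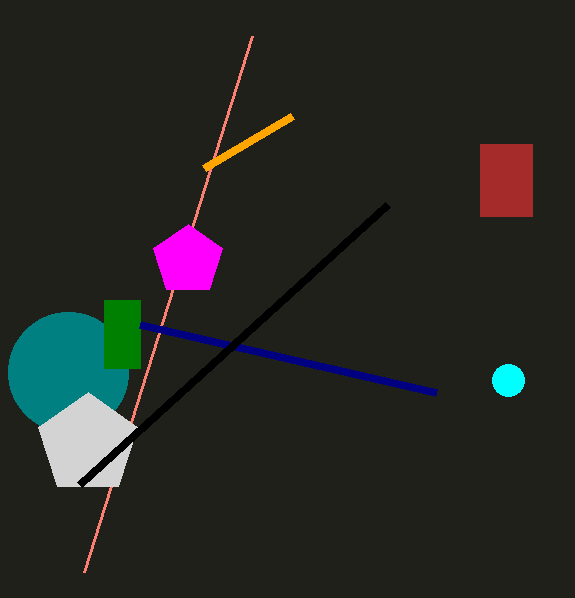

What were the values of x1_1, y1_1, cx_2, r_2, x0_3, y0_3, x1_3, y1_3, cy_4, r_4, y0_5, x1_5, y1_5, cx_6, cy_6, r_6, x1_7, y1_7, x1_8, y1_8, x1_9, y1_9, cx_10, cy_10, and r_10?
x1_1 = 252; y1_1 = 36; cx_2 = 68; r_2 = 60; x0_3 = 480; y0_3 = 144; x1_3 = 532; y1_3 = 216; cy_4 = 380; r_4 = 16; y0_5 = 300; x1_5 = 140; y1_5 = 368; cx_6 = 88; cy_6 = 444; r_6 = 52; x1_7 = 204; y1_7 = 168; x1_8 = 436; y1_8 = 392; x1_9 = 388; y1_9 = 204; cx_10 = 188; cy_10 = 260; r_10 = 36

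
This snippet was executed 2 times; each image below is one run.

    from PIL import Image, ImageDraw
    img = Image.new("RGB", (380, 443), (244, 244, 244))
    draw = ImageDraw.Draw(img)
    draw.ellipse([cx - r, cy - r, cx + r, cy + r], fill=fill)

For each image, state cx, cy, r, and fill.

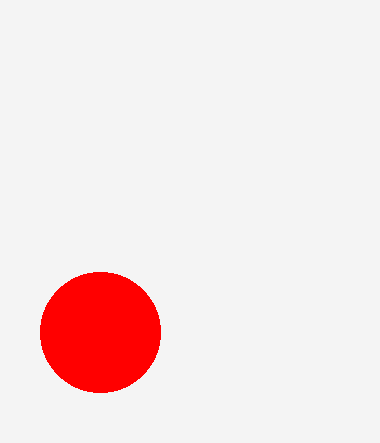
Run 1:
cx = 100
cy = 332
r = 60
fill = 'red'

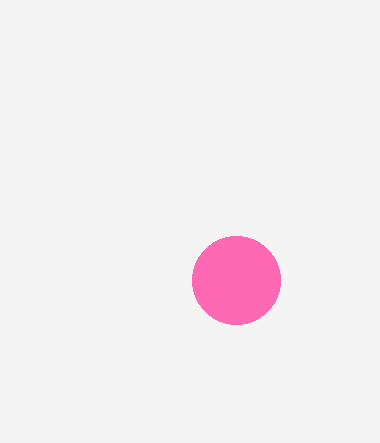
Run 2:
cx = 236
cy = 280
r = 44
fill = 'hotpink'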